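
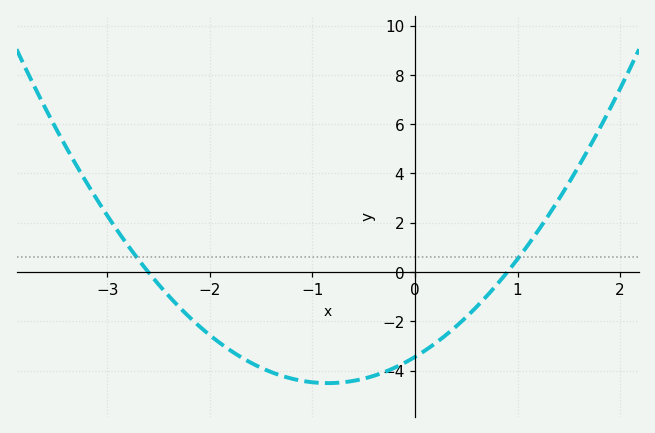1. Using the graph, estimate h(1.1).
1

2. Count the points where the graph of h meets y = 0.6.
2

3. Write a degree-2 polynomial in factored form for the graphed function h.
y = 1.47(x + 2.6)(x - 0.9)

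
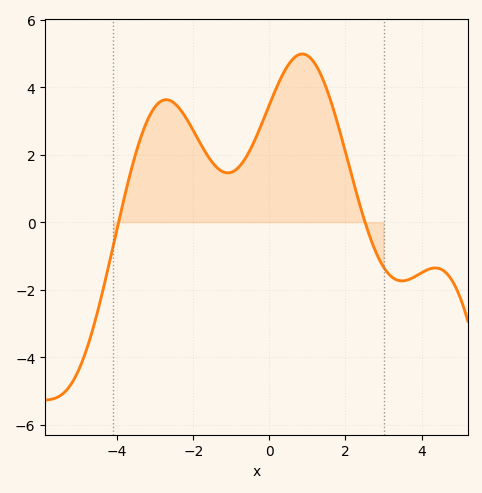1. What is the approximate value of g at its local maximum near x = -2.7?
3.63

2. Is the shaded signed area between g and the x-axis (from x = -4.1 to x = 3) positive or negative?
positive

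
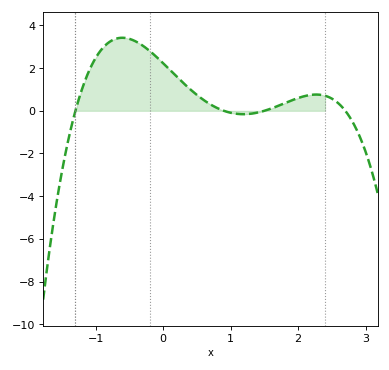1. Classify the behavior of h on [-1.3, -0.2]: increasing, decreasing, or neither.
neither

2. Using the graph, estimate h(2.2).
0.8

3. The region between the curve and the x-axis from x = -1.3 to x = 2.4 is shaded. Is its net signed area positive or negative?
positive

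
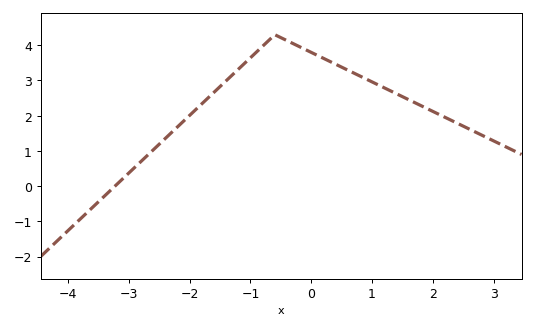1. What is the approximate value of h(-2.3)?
1.52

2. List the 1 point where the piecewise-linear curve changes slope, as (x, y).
(-0.6, 4.3)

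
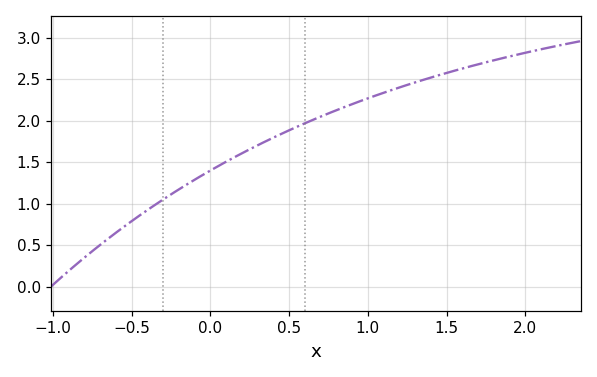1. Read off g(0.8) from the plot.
2.13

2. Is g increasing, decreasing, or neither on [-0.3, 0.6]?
increasing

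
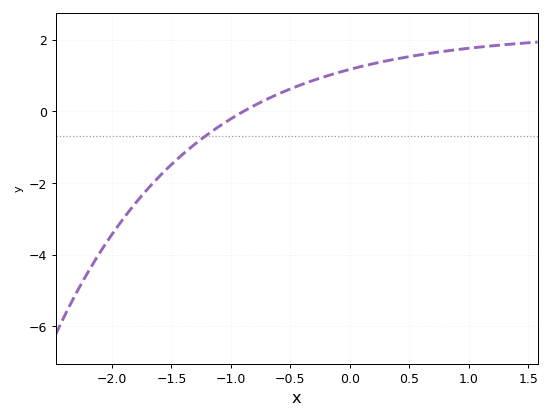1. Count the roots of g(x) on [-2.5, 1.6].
1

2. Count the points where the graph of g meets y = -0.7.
1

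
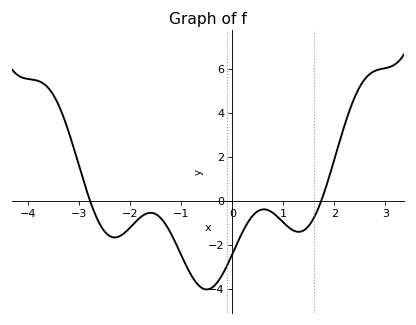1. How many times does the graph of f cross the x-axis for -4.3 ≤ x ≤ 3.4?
2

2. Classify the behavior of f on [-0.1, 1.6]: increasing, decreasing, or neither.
neither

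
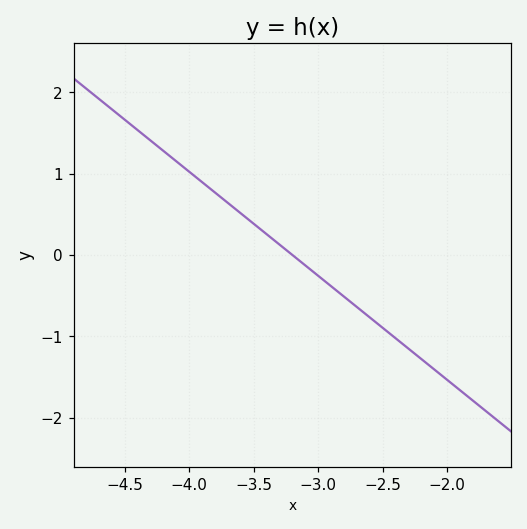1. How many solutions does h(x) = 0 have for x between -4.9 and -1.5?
1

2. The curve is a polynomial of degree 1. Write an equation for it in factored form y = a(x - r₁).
y = -1.28(x + 3.2)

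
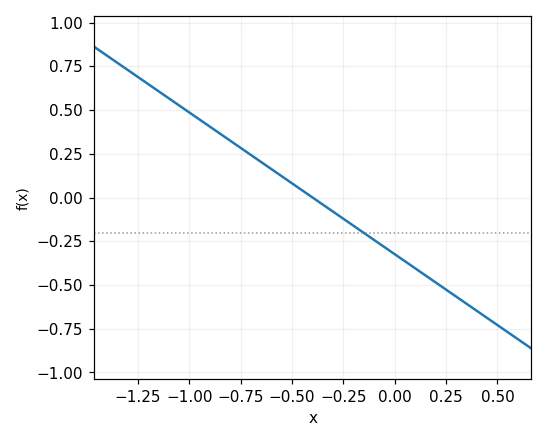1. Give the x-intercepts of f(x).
-0.4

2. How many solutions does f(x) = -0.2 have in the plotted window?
1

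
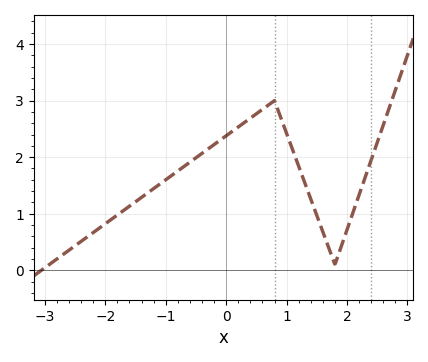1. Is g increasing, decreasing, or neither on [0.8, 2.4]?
neither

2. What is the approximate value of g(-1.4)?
1.3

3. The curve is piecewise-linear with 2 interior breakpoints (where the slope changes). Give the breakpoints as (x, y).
(0.8, 3); (1.8, 0.1)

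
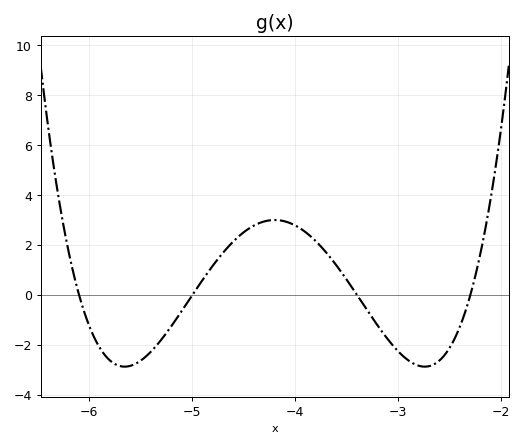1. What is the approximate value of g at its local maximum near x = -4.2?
3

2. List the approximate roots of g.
-6.1, -5, -3.4, -2.3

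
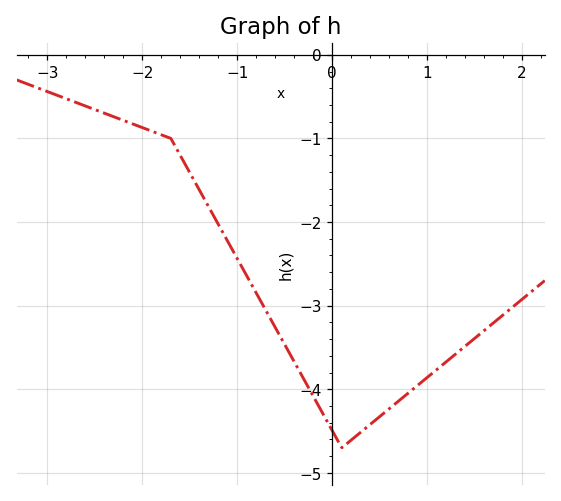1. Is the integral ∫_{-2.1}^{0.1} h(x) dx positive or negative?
negative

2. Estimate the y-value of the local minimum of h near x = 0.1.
-4.7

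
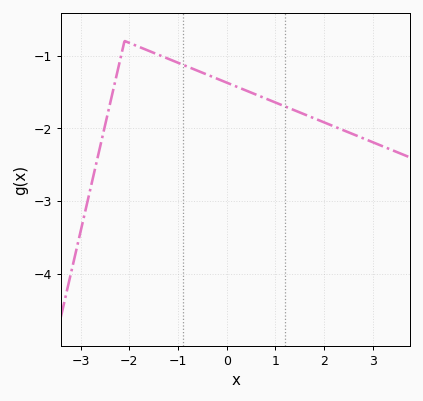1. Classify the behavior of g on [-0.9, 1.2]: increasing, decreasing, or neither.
decreasing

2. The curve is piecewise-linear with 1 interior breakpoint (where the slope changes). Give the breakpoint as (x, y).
(-2.1, -0.8)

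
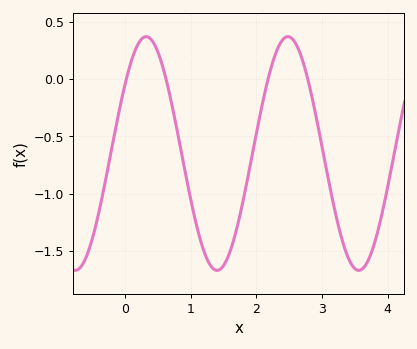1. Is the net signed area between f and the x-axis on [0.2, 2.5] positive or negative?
negative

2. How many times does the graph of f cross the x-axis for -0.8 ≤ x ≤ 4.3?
4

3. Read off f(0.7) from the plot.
-0.2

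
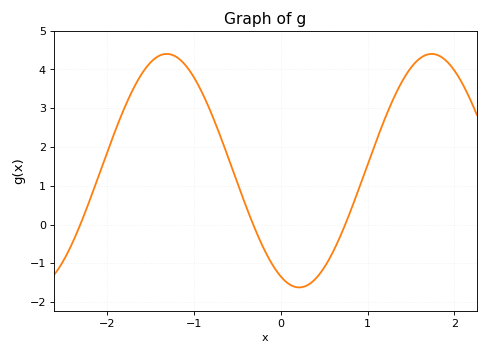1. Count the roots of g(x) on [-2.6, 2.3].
3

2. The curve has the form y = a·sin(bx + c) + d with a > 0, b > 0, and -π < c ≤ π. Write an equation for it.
y = 3.01sin(2.1x - 2) + 1.39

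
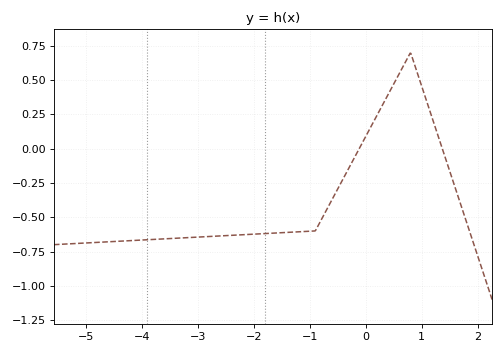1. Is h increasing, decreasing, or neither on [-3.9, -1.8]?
increasing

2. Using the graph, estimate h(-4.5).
-0.677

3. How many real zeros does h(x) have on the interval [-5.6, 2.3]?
2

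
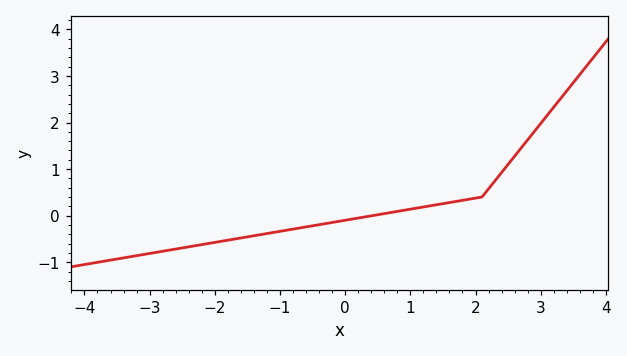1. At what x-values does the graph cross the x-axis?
0.417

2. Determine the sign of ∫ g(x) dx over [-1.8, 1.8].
negative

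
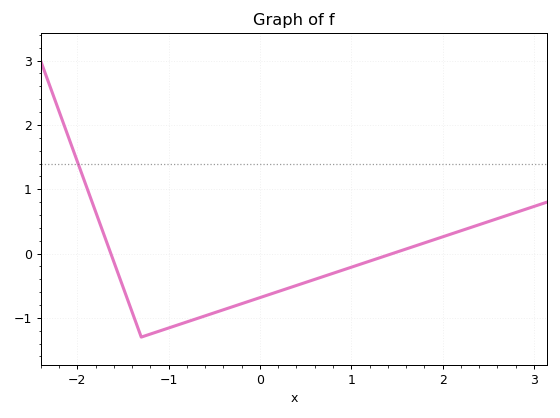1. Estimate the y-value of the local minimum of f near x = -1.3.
-1.3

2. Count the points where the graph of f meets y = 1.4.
1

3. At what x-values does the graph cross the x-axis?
-1.6, 1.5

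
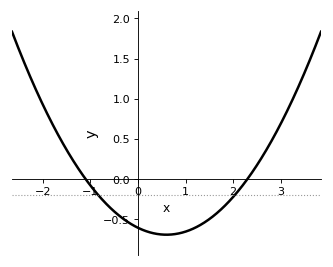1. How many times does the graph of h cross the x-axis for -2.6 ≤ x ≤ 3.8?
2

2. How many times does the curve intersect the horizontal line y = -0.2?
2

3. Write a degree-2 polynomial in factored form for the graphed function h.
y = 0.24(x + 1.1)(x - 2.3)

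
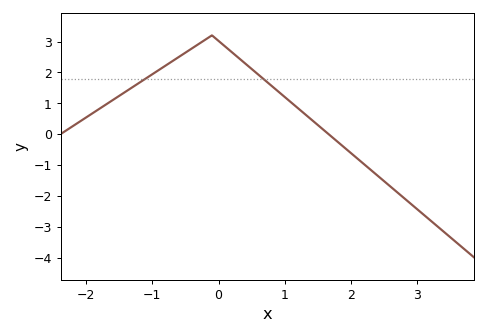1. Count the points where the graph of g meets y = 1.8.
2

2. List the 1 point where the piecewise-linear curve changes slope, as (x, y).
(-0.1, 3.2)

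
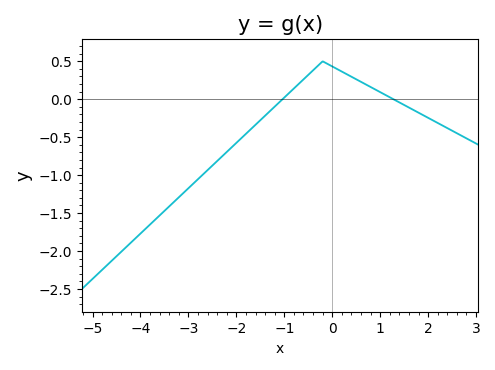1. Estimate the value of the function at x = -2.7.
-1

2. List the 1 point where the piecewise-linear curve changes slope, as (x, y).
(-0.2, 0.5)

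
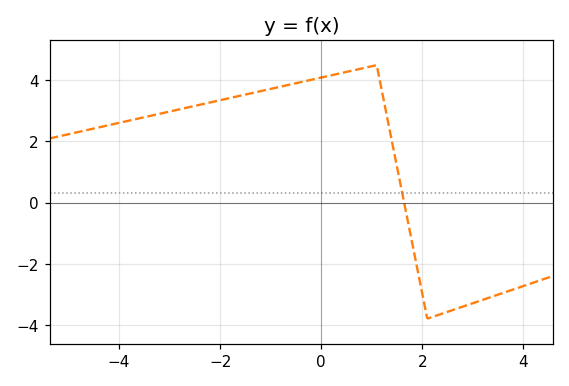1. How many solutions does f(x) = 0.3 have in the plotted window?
1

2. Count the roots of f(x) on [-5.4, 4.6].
1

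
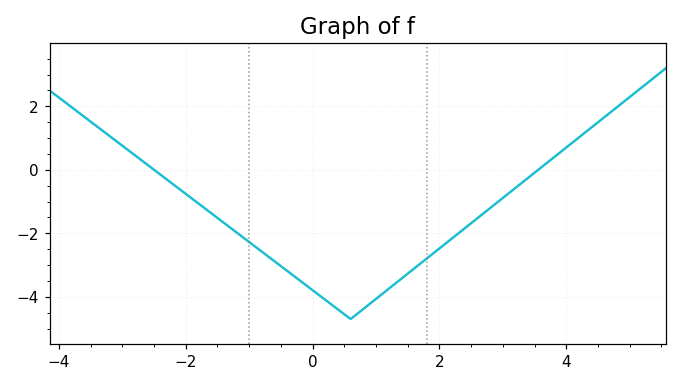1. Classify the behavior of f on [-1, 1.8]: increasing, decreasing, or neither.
neither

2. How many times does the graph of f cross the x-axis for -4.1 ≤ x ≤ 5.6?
2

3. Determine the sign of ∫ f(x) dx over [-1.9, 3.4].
negative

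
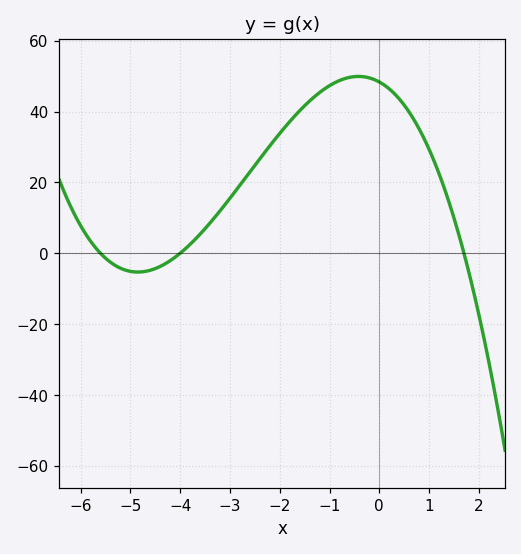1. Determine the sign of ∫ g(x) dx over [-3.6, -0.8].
positive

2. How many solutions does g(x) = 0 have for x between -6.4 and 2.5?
3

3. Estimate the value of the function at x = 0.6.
40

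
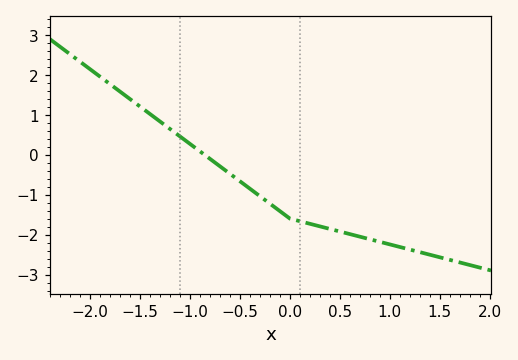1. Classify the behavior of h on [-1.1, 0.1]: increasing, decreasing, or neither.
decreasing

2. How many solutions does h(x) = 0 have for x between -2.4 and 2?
1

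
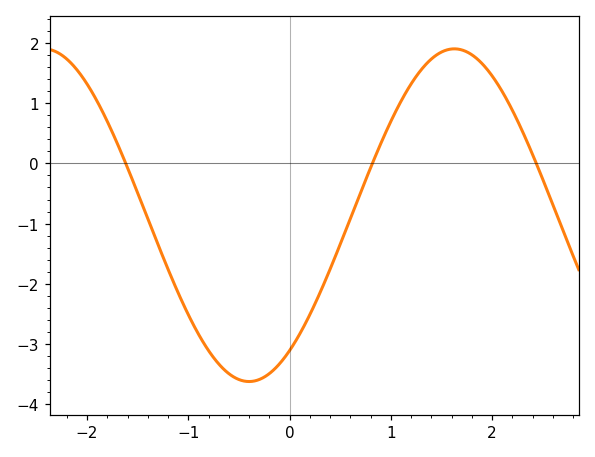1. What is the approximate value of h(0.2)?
-2.51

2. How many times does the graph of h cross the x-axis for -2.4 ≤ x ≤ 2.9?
3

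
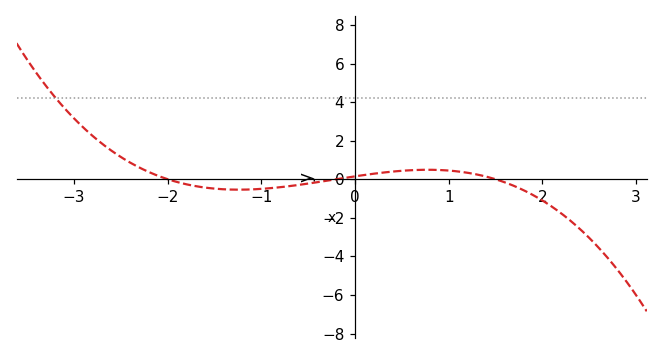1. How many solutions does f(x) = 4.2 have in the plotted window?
1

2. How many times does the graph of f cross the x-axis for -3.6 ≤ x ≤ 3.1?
3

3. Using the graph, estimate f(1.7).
-0.4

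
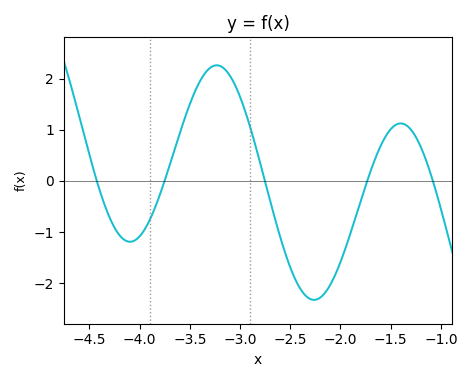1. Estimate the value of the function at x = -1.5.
1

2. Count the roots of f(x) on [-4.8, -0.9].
5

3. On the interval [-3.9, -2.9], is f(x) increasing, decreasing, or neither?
neither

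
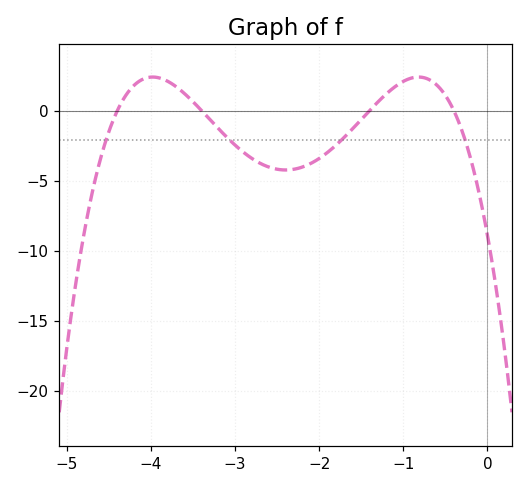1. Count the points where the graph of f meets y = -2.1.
4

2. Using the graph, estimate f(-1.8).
-2.5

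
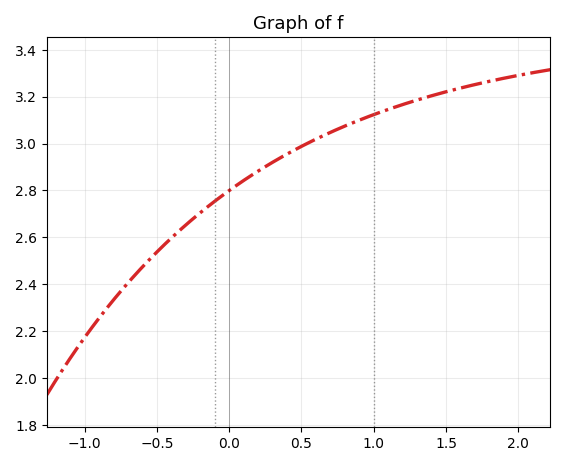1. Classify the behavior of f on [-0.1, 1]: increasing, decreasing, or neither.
increasing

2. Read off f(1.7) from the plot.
3.26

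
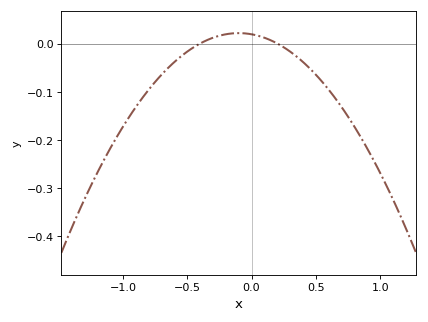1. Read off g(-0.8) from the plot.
-0.1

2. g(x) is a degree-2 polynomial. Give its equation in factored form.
y = -0.24(x + 0.4)(x - 0.2)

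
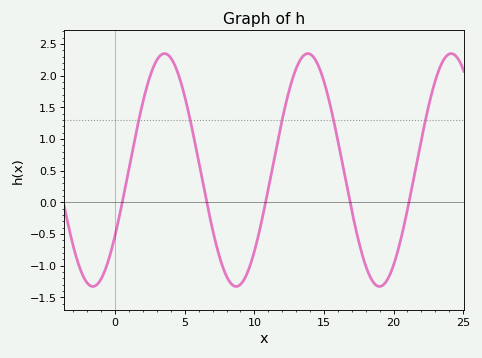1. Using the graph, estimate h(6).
0.643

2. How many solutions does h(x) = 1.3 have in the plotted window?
5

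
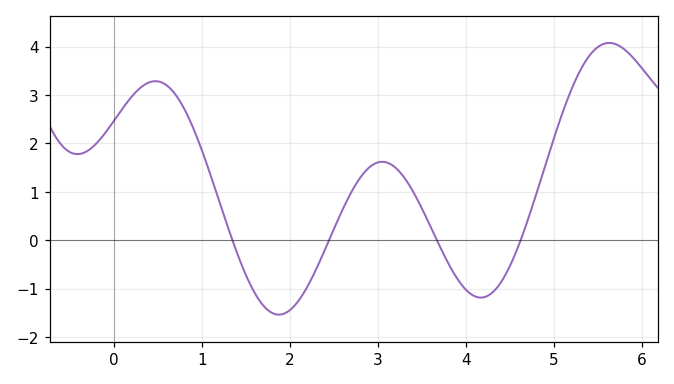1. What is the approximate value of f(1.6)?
-1.1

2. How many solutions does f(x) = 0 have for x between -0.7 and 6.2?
4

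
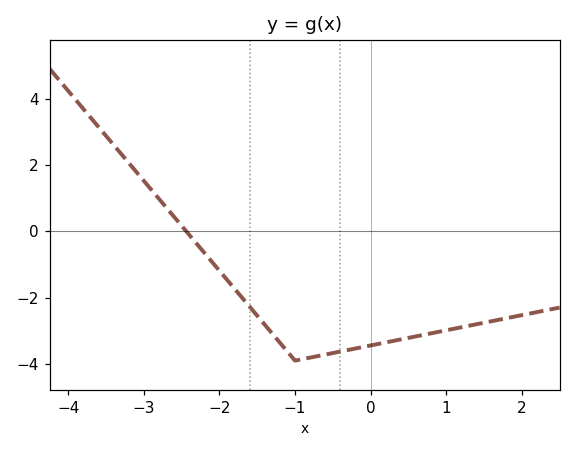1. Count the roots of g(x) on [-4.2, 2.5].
1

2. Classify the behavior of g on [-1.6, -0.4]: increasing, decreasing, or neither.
neither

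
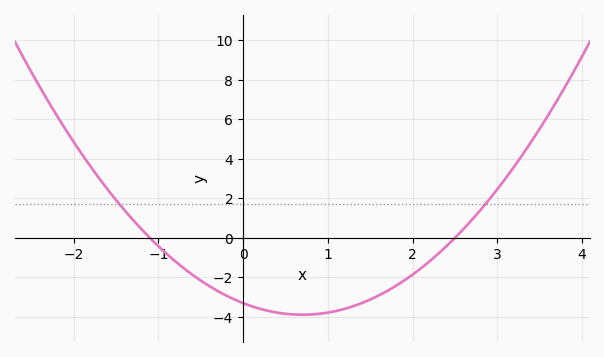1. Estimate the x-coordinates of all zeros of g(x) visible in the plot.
-1.1, 2.5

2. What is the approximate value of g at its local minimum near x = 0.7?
-3.8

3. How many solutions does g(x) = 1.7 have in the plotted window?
2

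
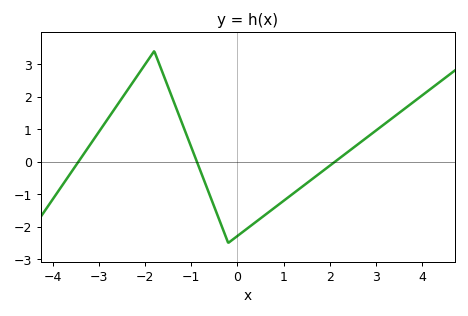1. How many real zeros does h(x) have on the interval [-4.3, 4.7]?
3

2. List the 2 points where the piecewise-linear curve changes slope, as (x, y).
(-1.8, 3.4); (-0.2, -2.5)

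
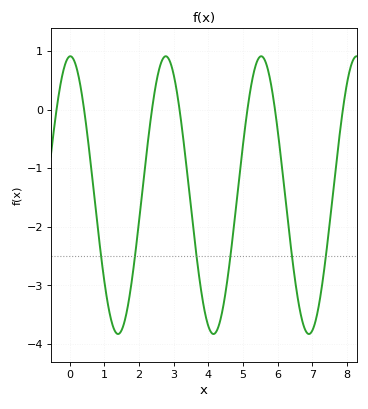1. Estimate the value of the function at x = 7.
-3.8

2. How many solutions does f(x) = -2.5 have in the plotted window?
6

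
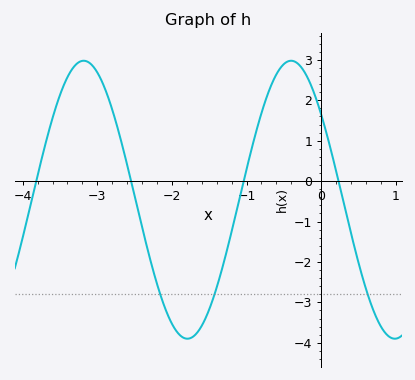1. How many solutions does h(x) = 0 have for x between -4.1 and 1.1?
4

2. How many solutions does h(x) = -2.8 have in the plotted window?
3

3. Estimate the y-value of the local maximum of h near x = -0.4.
2.98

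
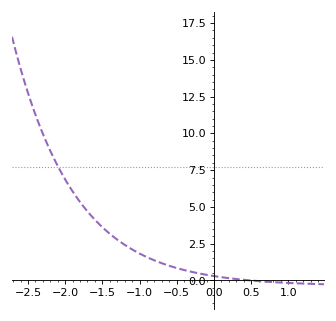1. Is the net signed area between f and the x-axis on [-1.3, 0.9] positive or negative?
positive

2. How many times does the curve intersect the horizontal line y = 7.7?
1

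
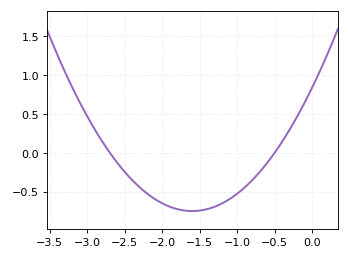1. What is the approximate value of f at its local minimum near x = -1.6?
-0.75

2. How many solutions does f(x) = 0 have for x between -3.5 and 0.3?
2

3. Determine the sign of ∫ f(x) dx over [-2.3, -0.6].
negative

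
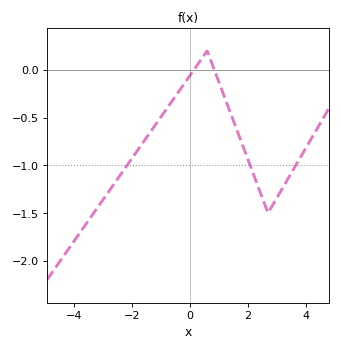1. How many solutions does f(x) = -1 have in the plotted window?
3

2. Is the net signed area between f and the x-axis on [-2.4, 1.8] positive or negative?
negative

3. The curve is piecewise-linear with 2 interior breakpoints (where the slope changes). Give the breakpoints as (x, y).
(0.6, 0.2); (2.7, -1.5)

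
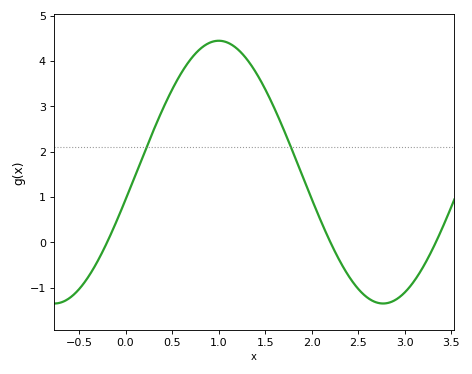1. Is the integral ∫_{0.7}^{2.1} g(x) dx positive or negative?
positive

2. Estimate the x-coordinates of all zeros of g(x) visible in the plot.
-0.198, 2.2, 3.33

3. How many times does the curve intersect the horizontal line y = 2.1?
2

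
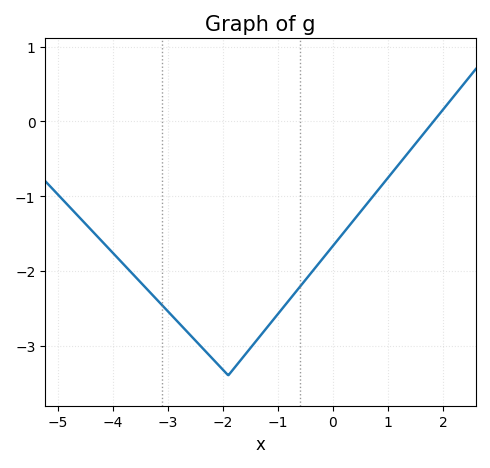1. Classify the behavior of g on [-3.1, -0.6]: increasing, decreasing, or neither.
neither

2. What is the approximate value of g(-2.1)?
-3.2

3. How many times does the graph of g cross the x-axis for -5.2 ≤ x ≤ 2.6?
1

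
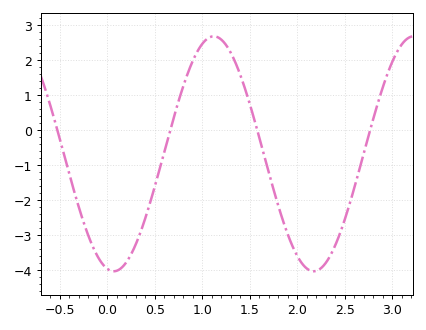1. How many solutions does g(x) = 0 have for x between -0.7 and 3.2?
4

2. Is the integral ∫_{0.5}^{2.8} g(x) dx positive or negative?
negative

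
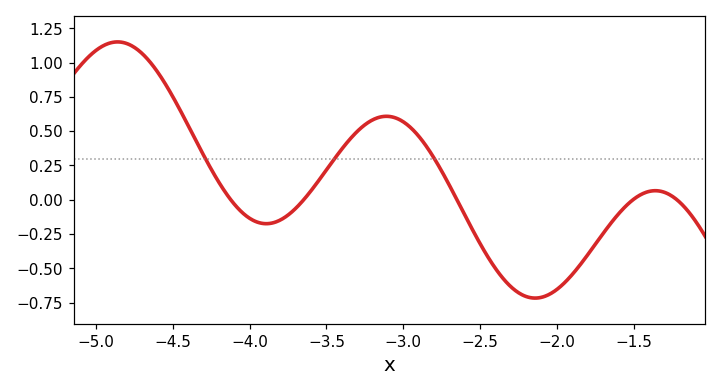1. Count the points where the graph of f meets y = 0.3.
3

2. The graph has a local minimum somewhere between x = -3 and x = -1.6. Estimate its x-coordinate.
-2.1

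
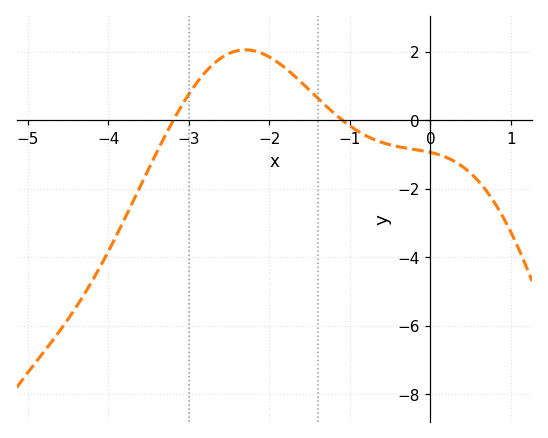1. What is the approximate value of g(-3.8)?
-2.9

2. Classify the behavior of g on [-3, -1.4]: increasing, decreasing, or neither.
neither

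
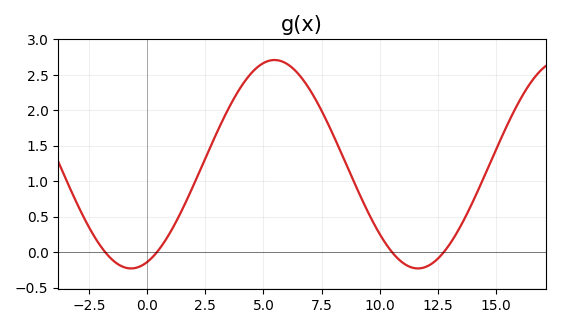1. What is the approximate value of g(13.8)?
0.58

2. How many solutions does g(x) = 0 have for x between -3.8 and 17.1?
4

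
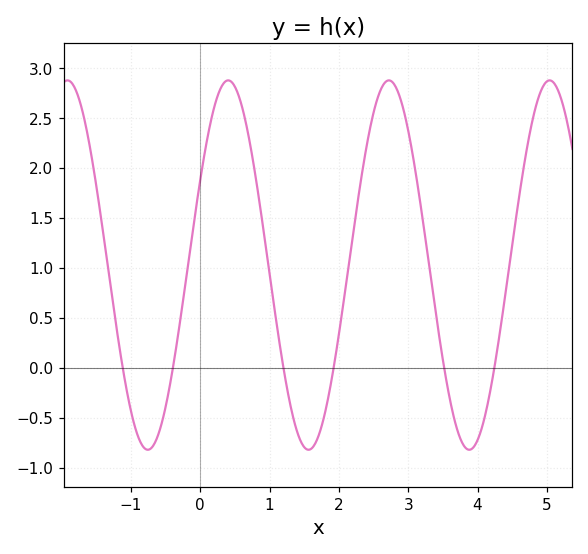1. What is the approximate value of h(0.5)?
2.8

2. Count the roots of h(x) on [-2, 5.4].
6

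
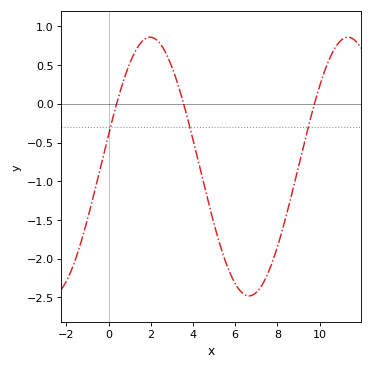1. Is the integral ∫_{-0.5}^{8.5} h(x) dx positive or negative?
negative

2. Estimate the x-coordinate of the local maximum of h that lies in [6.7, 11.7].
11.4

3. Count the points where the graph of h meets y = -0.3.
3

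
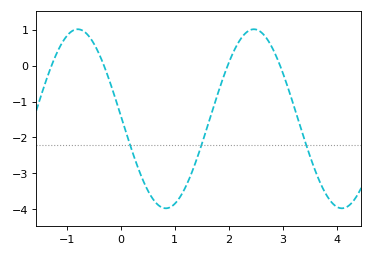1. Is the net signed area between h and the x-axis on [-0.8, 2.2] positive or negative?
negative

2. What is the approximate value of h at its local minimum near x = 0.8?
-4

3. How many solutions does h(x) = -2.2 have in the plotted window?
3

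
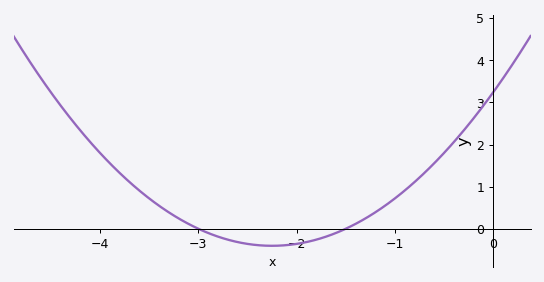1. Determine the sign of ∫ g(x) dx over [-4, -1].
positive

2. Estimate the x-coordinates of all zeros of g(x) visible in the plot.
-3, -1.5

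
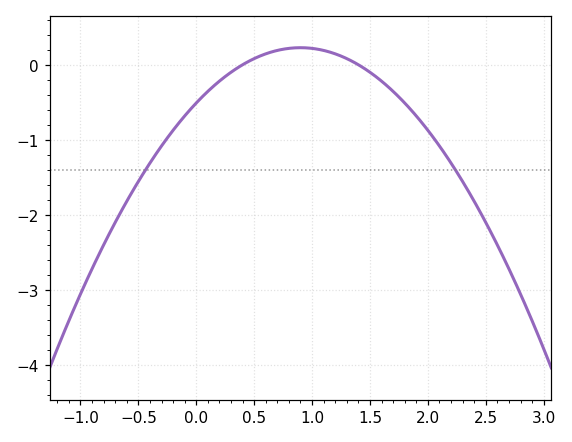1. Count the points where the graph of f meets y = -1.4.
2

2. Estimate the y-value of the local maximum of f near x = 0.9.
0.227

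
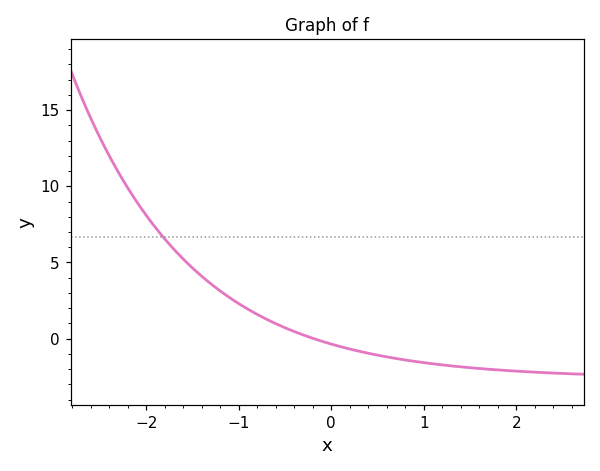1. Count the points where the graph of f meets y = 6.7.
1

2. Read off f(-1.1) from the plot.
2.5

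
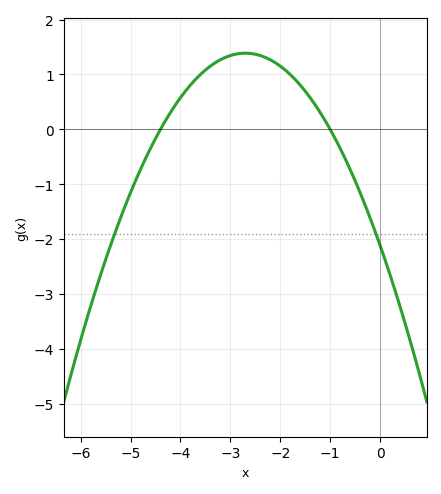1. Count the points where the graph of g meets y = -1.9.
2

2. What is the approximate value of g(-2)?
1.15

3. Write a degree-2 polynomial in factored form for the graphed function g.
y = -0.48(x + 4.4)(x + 1)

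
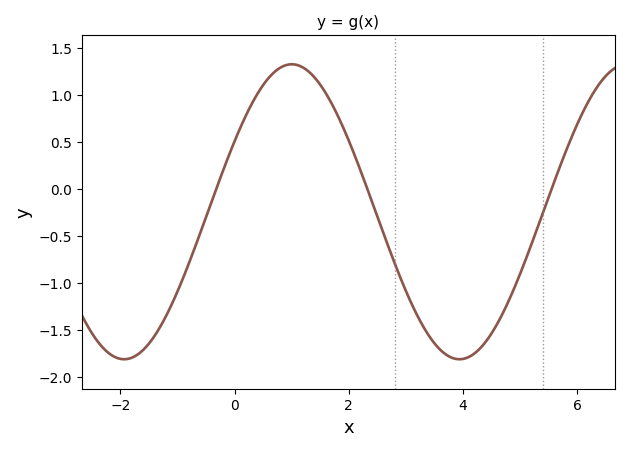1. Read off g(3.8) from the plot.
-1.8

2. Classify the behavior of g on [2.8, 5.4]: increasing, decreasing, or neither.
neither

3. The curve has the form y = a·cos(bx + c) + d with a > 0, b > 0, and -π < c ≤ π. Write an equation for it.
y = 1.57cos(1.1x - 1.1) - 0.24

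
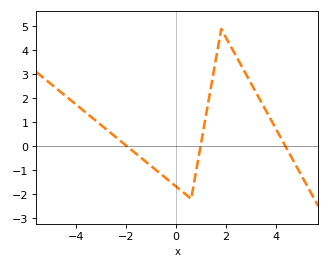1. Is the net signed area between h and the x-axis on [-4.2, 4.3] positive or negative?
positive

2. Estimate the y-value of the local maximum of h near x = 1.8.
4.9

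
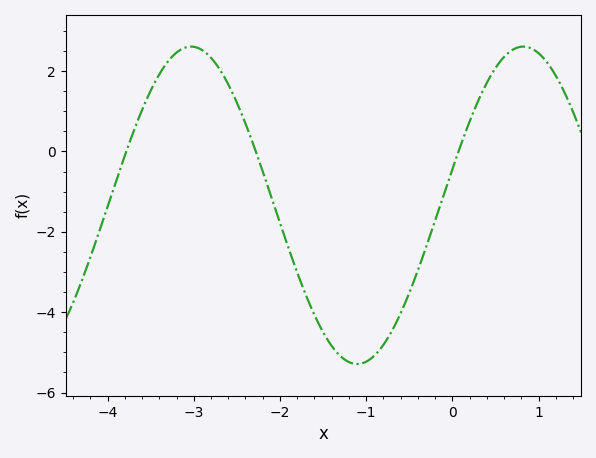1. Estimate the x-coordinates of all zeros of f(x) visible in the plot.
-3.78, -2.28, 0.072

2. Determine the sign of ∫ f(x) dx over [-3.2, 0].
negative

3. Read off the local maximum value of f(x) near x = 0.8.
2.61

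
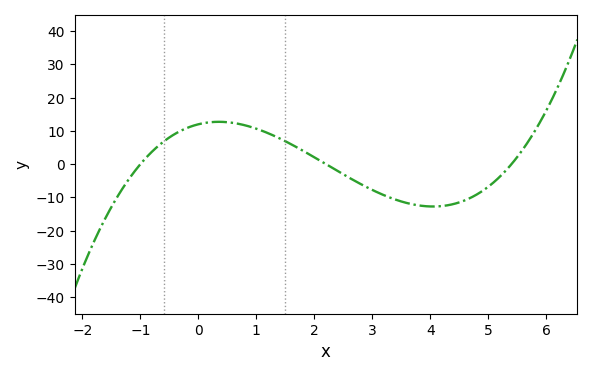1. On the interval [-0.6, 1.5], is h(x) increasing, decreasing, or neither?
neither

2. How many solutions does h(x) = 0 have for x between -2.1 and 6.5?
3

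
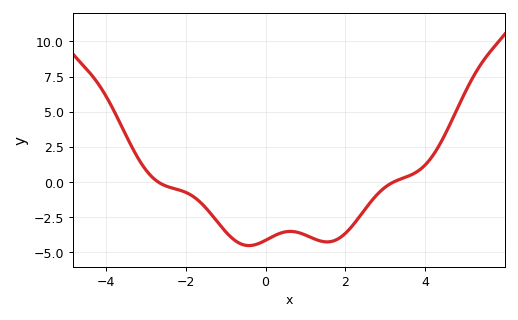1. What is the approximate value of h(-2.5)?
-0.2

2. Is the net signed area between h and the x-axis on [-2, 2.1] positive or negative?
negative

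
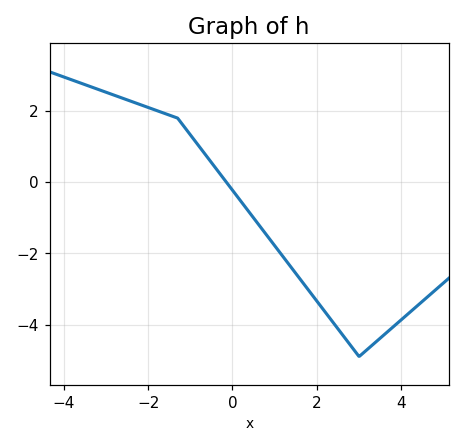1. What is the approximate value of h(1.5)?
-2.56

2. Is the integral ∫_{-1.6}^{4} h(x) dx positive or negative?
negative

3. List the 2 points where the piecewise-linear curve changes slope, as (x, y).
(-1.3, 1.8); (3, -4.9)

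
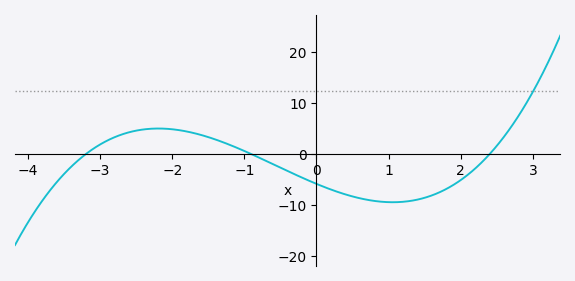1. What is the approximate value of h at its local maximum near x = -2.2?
5.02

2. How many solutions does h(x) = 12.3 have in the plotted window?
1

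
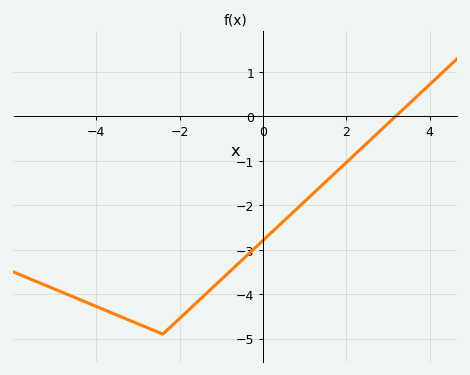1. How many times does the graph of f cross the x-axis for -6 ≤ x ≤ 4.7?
1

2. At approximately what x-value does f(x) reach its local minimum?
-2.4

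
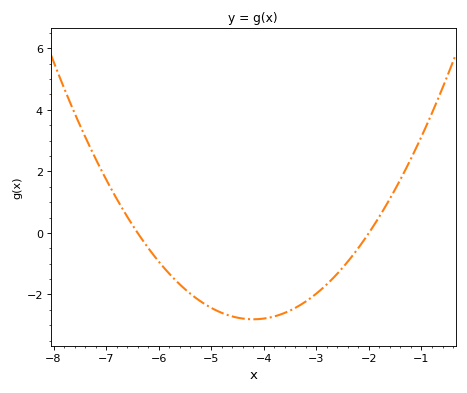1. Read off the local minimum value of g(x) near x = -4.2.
-2.81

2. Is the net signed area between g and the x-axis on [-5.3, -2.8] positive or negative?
negative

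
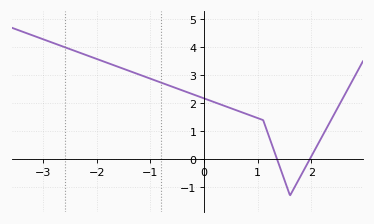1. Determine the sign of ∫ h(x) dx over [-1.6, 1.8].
positive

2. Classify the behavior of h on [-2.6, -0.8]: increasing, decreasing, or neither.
decreasing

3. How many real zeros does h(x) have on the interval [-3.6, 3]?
2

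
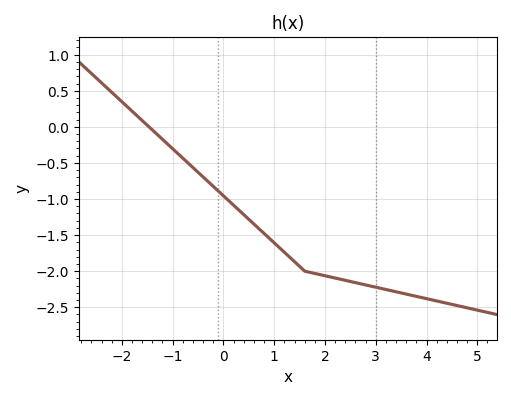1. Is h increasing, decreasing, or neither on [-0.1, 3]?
decreasing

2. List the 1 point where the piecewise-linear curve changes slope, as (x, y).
(1.6, -2)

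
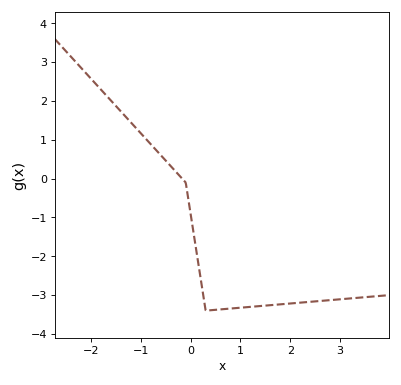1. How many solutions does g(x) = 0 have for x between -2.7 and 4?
1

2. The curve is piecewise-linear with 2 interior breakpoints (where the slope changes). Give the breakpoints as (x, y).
(-0.1, -0.1); (0.3, -3.4)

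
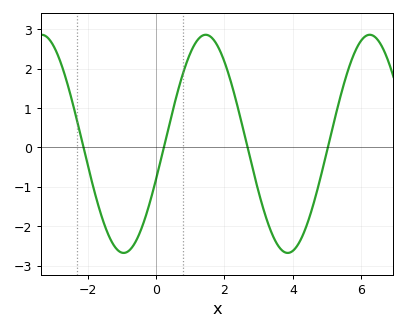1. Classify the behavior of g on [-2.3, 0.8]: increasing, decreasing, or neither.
neither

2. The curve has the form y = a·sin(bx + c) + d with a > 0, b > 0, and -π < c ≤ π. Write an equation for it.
y = 2.77sin(1.31x - 0.332) + 0.09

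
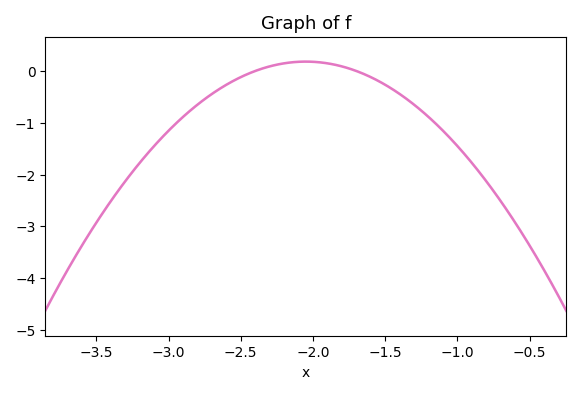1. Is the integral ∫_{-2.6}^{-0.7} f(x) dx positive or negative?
negative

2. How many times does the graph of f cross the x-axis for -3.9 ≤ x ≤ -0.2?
2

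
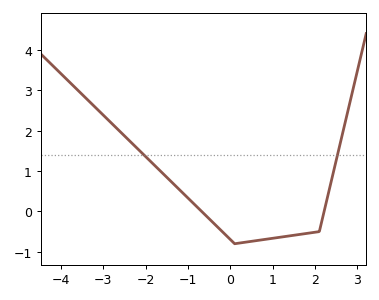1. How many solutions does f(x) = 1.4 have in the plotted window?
2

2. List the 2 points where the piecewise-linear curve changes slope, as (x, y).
(0.1, -0.8); (2.1, -0.5)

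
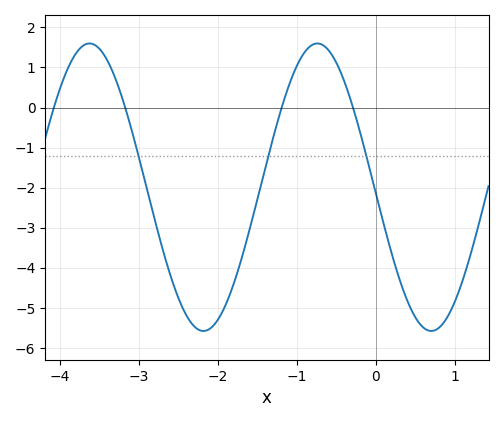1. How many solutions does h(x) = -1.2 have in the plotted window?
3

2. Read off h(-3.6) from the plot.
1.6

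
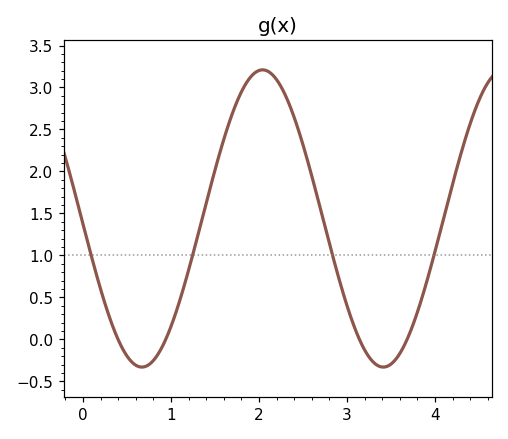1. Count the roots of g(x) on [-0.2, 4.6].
4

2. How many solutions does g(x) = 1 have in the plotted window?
4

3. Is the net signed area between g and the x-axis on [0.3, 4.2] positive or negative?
positive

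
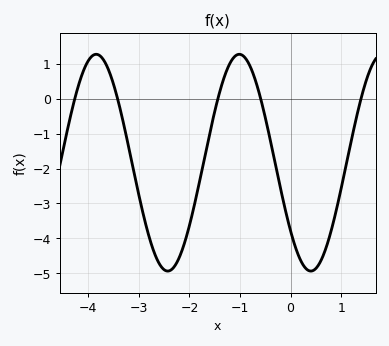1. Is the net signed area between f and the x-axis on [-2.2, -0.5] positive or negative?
negative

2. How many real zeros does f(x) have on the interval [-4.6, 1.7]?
5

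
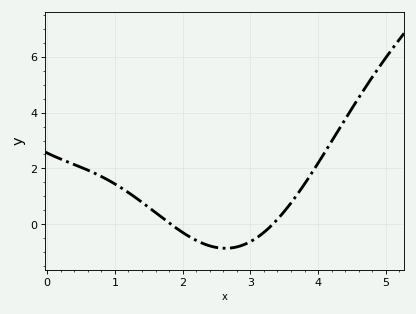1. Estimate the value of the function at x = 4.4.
3.76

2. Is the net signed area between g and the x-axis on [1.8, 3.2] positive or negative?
negative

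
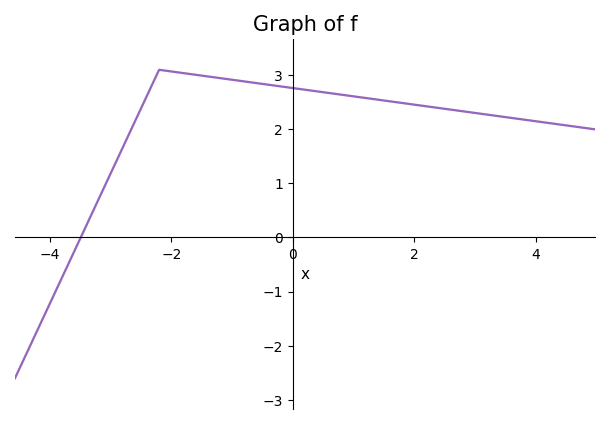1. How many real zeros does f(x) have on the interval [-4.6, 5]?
1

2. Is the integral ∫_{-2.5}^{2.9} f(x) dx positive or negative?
positive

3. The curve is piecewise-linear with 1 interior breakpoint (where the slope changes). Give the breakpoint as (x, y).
(-2.2, 3.1)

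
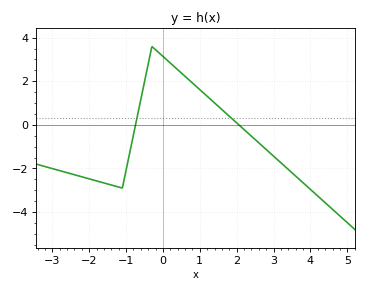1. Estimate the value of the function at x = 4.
-2.96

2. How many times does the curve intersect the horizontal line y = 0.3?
2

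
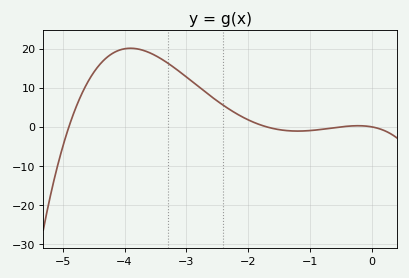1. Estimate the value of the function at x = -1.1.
-1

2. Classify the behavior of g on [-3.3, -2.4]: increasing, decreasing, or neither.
decreasing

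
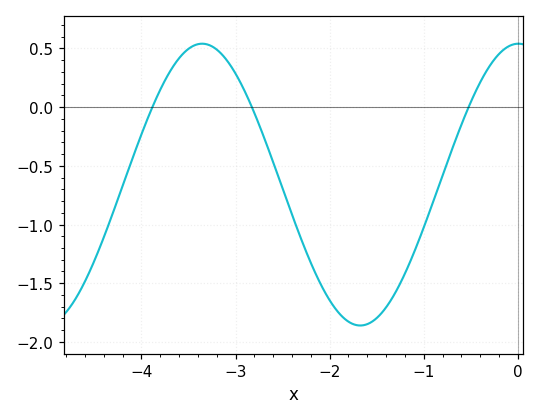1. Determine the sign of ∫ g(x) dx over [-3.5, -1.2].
negative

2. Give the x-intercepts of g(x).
-3.88, -2.83, -0.524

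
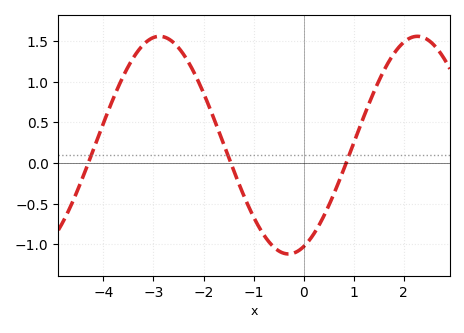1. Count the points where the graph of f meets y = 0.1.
3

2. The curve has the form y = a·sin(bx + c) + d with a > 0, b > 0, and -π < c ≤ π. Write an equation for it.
y = 1.34sin(1.2x - 1.2) + 0.22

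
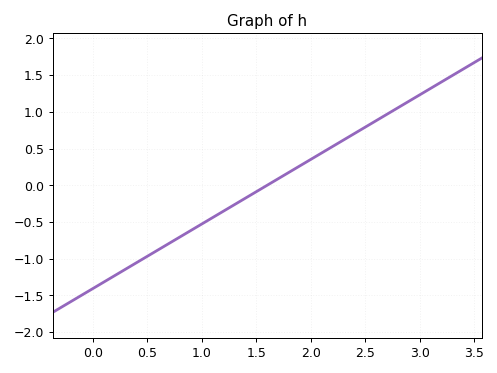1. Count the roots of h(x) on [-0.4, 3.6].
1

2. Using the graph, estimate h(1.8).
0.176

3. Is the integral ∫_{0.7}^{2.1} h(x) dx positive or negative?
negative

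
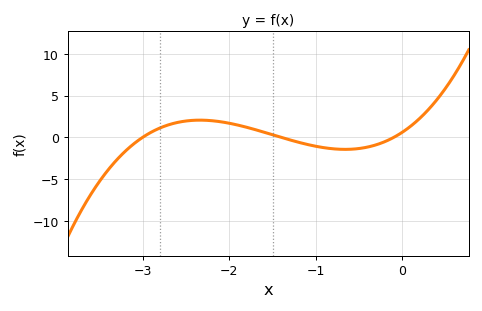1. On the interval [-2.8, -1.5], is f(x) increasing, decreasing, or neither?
neither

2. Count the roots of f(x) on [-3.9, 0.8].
3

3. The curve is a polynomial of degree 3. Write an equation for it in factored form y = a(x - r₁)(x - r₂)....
y = 1.48(x + 3)(x + 1.4)(x + 0.1)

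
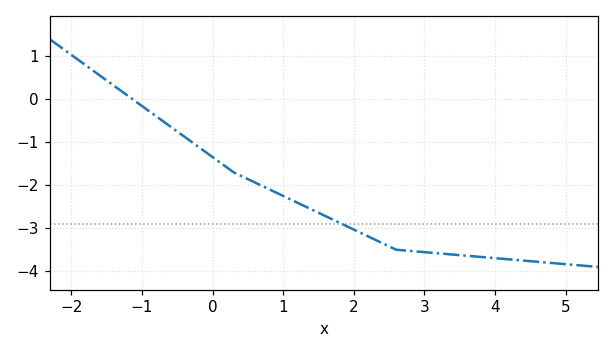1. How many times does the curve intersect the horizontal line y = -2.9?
1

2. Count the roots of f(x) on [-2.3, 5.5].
1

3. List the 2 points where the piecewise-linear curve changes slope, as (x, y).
(0.3, -1.7); (2.6, -3.5)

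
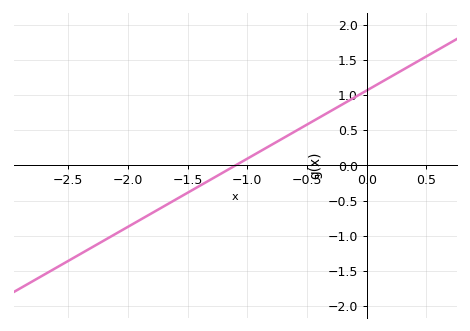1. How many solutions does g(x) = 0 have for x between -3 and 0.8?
1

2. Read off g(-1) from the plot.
0.1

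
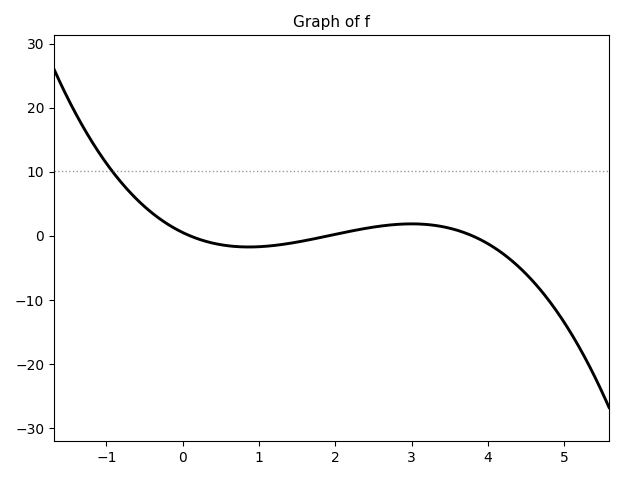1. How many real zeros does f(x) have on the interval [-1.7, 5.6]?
3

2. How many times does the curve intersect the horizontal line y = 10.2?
1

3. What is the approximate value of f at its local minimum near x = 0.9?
-2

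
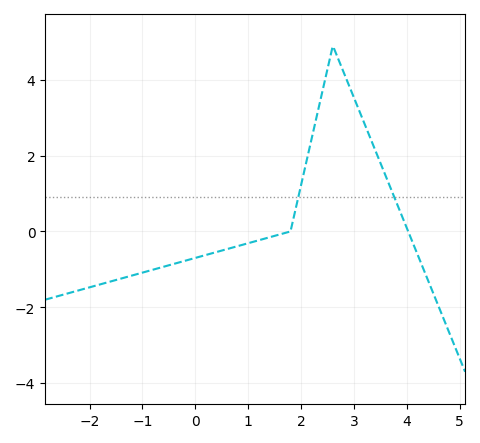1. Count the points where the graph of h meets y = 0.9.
2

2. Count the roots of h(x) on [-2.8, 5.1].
2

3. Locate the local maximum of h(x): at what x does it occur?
2.6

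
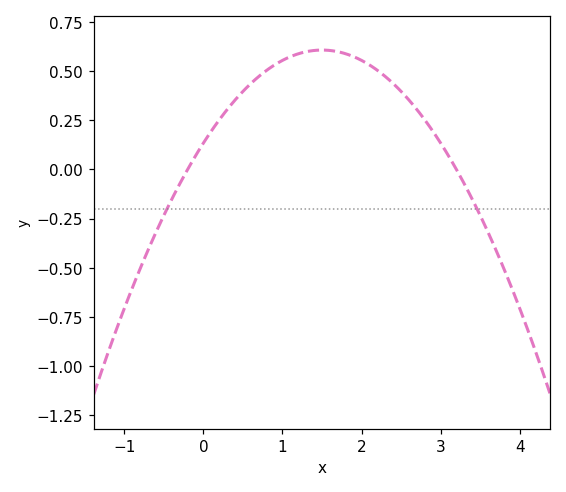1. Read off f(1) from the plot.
0.554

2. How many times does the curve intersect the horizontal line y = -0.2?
2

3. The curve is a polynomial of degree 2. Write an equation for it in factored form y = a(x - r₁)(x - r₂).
y = -0.21(x + 0.2)(x - 3.2)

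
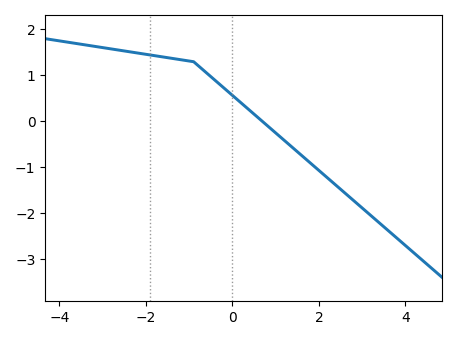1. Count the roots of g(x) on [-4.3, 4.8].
1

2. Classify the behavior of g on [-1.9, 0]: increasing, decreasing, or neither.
decreasing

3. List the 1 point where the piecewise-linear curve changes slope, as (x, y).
(-0.9, 1.3)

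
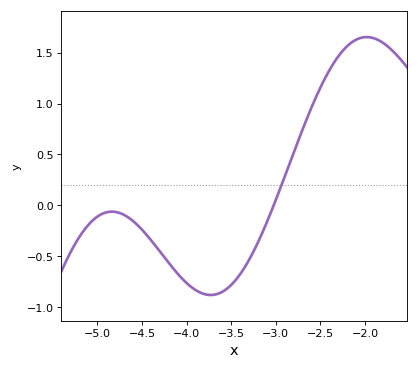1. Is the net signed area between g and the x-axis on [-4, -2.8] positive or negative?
negative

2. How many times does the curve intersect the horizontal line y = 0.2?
1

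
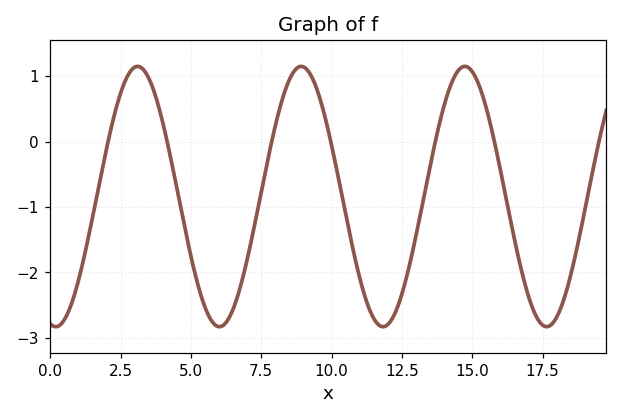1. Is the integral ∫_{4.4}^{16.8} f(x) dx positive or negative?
negative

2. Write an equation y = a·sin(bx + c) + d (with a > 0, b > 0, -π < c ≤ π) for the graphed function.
y = 1.99sin(1.1x - 1.8) - 0.84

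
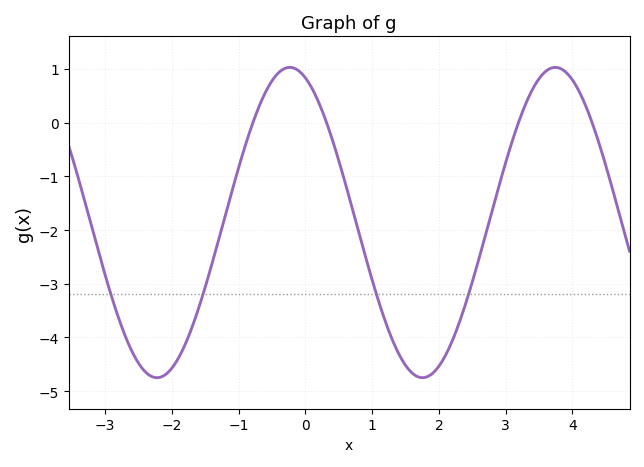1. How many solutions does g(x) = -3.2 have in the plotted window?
4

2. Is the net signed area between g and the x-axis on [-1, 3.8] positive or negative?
negative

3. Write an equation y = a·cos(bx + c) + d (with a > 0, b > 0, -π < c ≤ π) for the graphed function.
y = 2.89cos(1.58x + 0.37) - 1.86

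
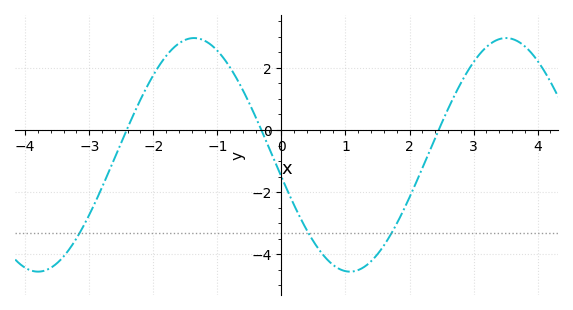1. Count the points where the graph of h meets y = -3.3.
3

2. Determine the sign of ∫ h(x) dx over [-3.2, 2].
negative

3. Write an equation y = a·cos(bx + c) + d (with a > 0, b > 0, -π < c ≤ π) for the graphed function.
y = 3.76cos(1.3x + 1.8) - 0.8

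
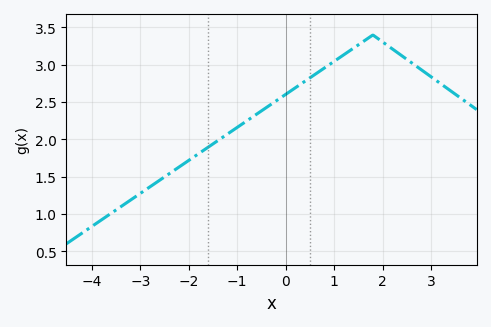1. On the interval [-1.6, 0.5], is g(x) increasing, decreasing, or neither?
increasing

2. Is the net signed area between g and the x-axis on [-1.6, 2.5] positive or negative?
positive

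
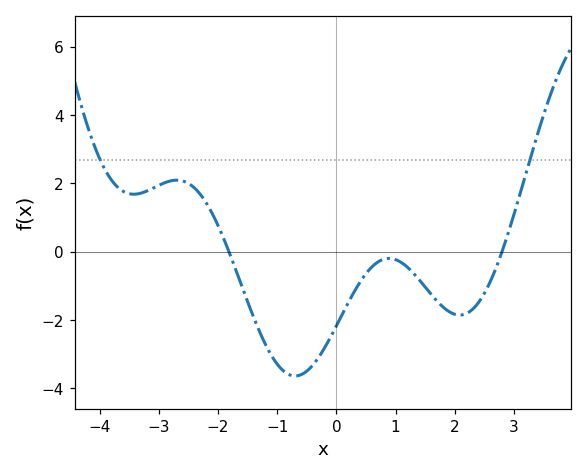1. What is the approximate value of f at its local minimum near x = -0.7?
-3.64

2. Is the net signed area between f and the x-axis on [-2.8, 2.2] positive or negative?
negative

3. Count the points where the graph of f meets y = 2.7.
2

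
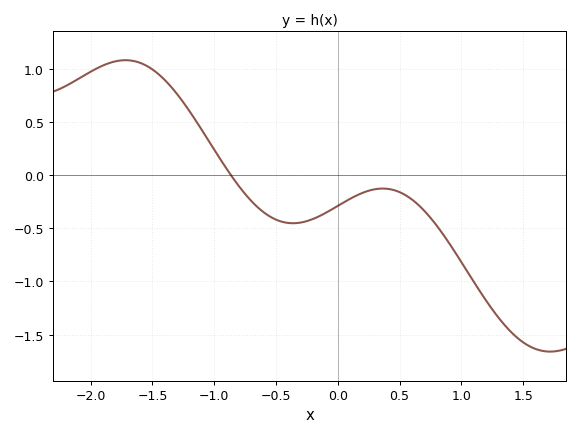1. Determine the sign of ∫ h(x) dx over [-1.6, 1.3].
negative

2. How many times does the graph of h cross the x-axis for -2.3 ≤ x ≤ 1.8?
1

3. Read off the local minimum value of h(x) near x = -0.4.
-0.45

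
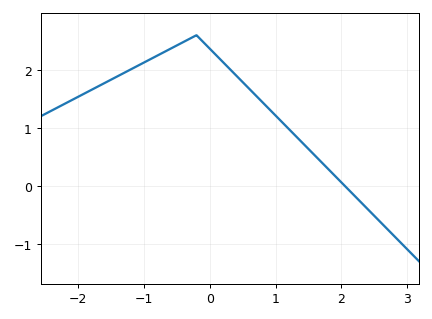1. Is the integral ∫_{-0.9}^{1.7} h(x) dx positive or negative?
positive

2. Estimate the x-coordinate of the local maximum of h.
-0.2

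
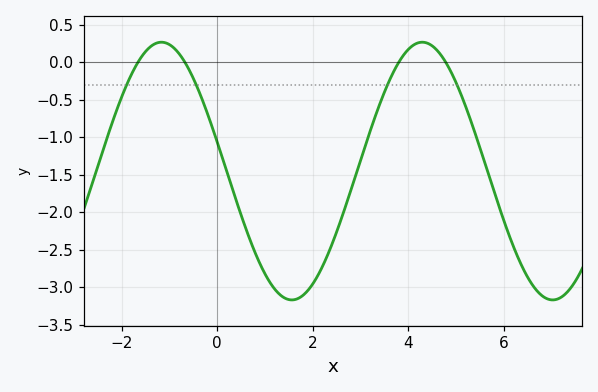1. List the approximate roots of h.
-1.66, -0.673, 3.8, 4.79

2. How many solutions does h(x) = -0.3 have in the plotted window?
4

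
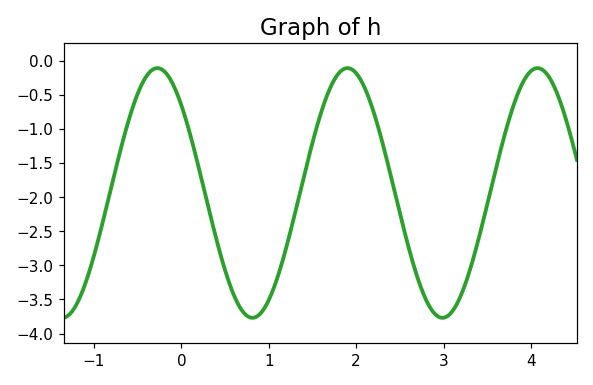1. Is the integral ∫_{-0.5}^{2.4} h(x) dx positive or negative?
negative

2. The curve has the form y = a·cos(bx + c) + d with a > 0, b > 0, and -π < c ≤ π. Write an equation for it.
y = 1.83cos(2.9x + 0.79) - 1.94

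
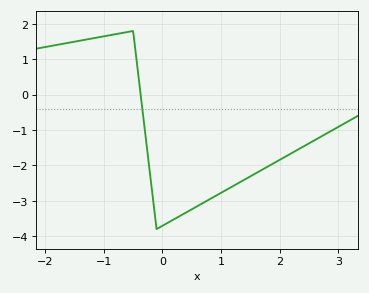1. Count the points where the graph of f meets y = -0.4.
1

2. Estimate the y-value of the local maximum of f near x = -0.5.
1.8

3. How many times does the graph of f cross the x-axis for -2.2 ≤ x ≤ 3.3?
1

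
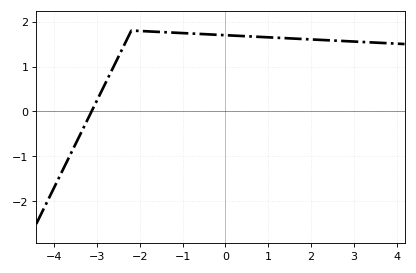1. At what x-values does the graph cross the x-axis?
-3.13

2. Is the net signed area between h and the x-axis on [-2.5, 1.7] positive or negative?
positive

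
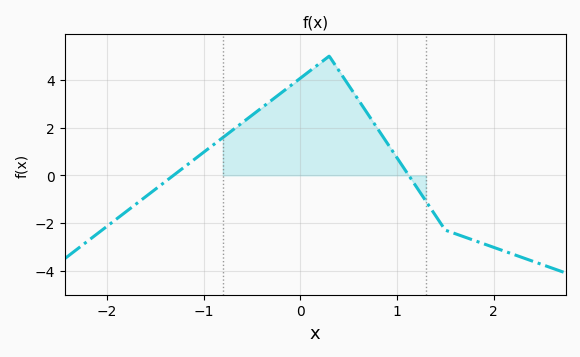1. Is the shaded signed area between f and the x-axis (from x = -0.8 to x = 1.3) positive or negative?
positive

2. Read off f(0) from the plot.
4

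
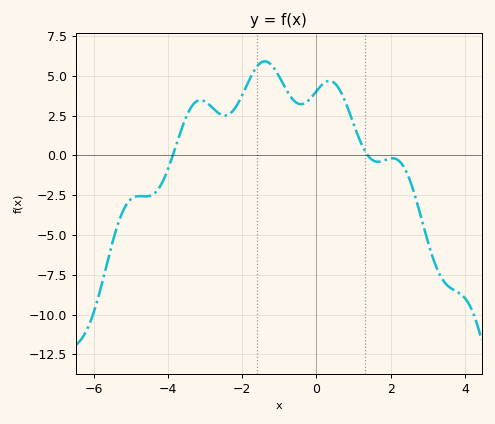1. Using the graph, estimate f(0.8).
3.25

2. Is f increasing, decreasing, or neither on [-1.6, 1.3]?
neither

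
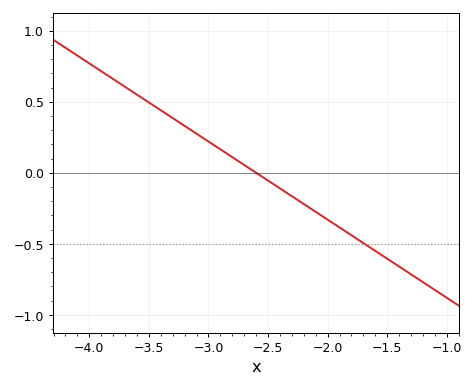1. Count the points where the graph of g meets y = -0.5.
1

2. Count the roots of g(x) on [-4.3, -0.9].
1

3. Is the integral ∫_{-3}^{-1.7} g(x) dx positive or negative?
negative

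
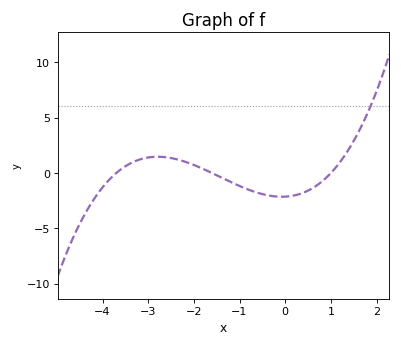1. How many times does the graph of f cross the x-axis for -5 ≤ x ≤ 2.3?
3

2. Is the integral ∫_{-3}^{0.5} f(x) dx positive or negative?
negative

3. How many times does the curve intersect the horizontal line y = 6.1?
1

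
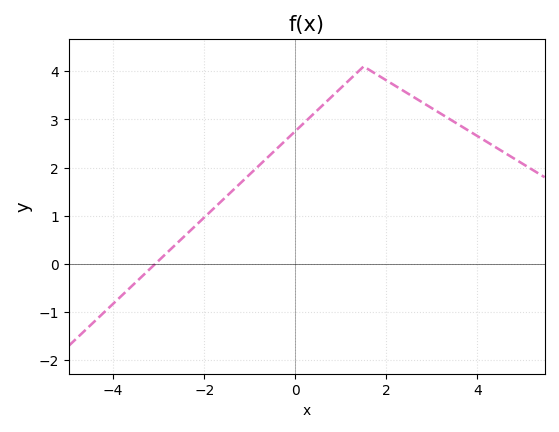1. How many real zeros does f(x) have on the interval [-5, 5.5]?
1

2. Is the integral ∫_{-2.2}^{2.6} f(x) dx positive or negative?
positive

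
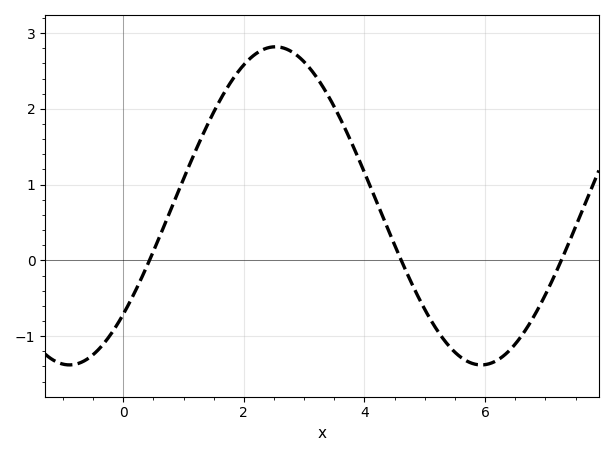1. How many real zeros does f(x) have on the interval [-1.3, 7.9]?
3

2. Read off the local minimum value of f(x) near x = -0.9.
-1.4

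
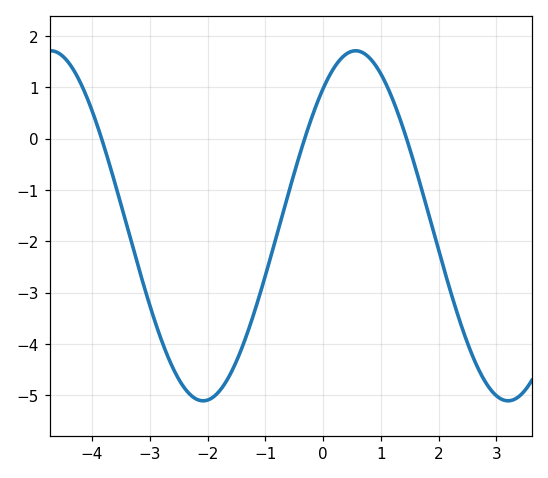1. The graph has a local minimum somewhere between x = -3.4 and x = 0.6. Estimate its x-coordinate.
-2.07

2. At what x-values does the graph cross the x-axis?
-3.84, -0.318, 1.44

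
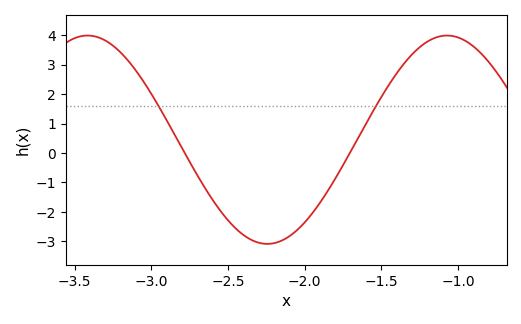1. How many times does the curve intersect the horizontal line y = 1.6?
2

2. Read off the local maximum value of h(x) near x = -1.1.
4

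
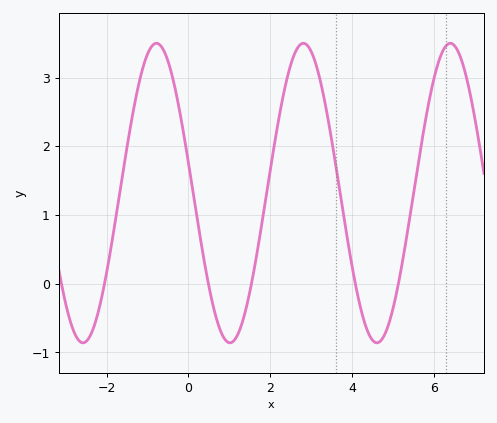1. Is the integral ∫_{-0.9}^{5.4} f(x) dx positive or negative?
positive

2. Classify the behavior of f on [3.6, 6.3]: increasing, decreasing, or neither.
neither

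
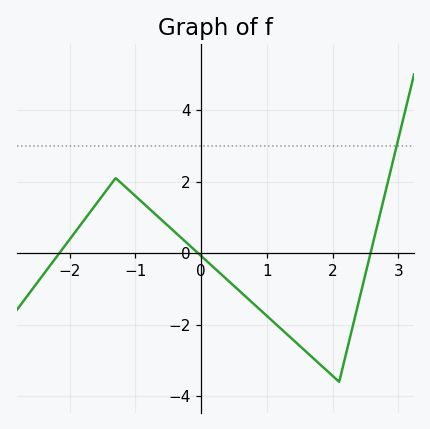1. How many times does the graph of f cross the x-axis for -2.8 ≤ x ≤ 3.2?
3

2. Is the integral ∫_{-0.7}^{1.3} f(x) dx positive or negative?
negative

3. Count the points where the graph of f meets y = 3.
1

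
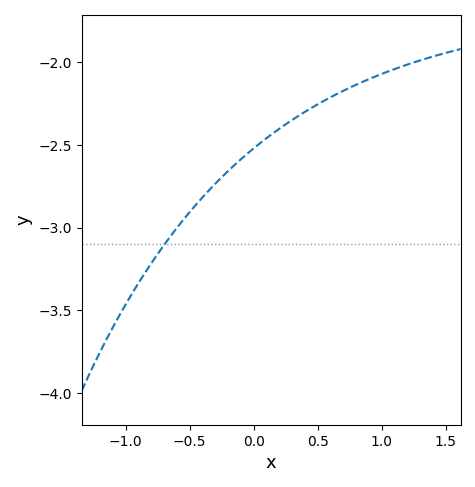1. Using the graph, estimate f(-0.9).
-3.33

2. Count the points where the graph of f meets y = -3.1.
1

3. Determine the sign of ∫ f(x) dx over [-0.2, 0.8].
negative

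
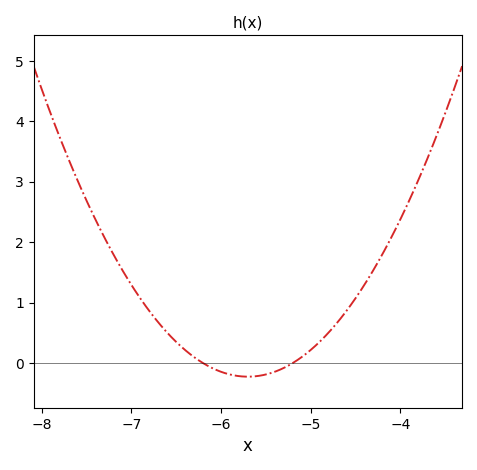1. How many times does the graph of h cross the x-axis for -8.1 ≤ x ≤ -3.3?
2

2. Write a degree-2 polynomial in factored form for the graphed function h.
y = 0.9(x + 6.2)(x + 5.2)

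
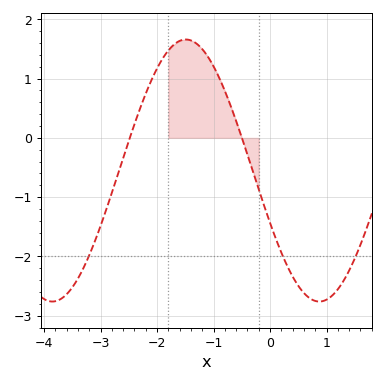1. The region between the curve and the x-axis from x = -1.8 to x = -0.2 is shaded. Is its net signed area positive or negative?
positive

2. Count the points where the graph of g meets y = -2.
3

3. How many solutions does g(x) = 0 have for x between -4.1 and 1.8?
2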